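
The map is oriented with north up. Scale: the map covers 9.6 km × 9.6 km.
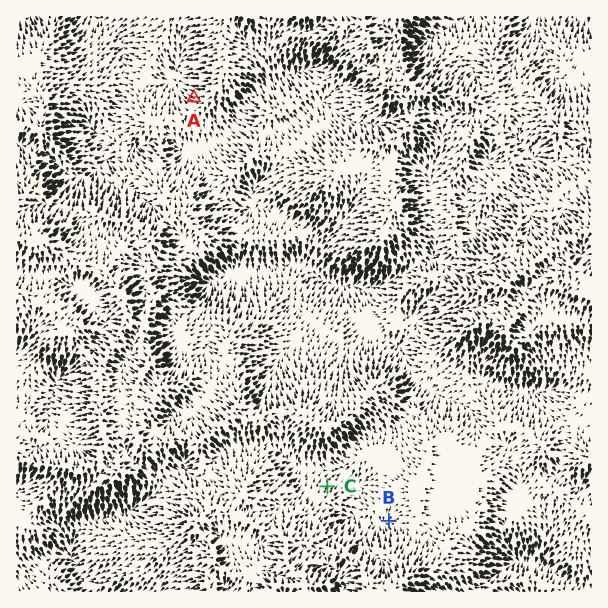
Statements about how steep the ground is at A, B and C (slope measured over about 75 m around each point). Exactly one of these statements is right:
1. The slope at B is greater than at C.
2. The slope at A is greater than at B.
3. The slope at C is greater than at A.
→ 2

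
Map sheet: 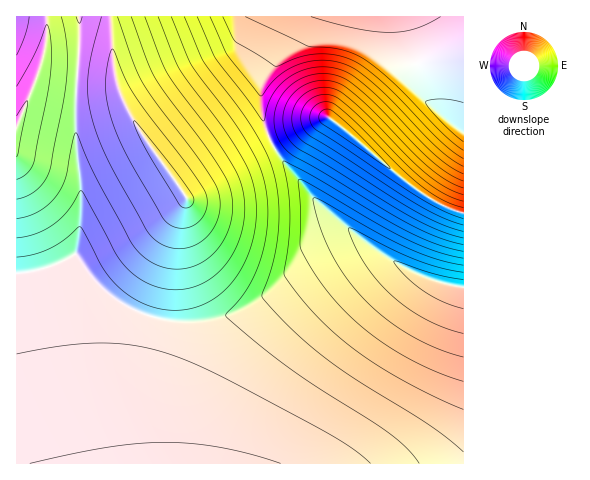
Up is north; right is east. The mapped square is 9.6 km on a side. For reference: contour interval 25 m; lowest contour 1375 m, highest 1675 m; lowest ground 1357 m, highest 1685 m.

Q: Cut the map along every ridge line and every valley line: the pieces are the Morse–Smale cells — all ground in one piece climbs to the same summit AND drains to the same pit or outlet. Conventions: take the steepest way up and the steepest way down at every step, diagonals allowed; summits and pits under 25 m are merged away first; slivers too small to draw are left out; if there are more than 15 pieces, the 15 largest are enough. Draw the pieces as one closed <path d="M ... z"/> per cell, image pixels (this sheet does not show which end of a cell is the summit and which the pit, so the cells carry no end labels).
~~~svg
<path d="M362 240l-46 22-61 42-26 12-26 6-38-2-21-5-18-9-18-12-18-18-14-21-36 15-23 4-1 189 447 1 1-176-43-12-29-15z"/><path d="M110 16l-31 1 1 18-4 57 0 46 5 51-1 39-4 27 14 21 18 18 30 18 27 8 38 2 13-3 39-15 56-38 51-27-51-43-33-41-6-12-42 22-45 31-44-63-19-34-8-28z"/><path d="M405 16l-106 0-13 30-18 25-7 16 0 23 3 16 8 17 39-20 17-5 89 72 27 16 19 7 1-81-17-12-20-19z"/><path d="M298 16l-188 1 4 54 8 28 19 34 44 63 28-20 59-33-10-26-1-30 7-16 18-25z"/><path d="M328 118l-17 5-38 20 13 22 32 38 57 46 23 15 23 12 42 12 1-74-27-11-20-13z"/><path d="M78 16l-32 1 0 24-3 18-9 28-18 39 1 148 18-2 19-6 21-11 2-4 4-38 0-24-5-51 0-46 4-57z"/><path d="M463 16l-57 1 21 84 35 31 2-1z"/><path d="M46 16l-30 1 1 109 17-39 9-28 3-18z"/>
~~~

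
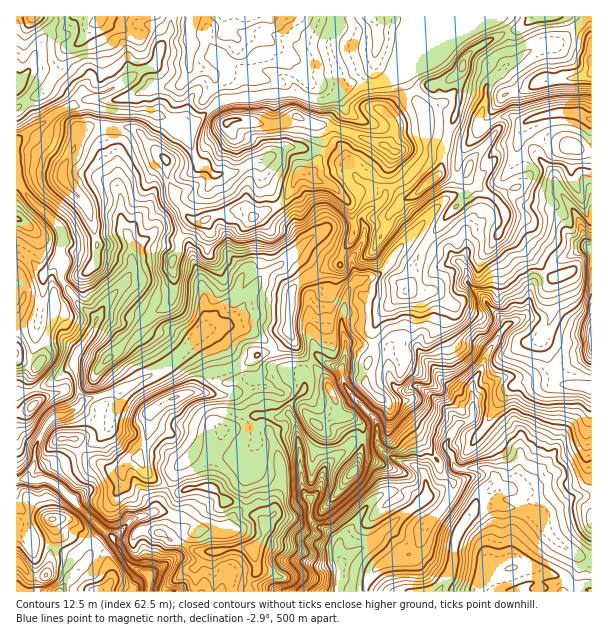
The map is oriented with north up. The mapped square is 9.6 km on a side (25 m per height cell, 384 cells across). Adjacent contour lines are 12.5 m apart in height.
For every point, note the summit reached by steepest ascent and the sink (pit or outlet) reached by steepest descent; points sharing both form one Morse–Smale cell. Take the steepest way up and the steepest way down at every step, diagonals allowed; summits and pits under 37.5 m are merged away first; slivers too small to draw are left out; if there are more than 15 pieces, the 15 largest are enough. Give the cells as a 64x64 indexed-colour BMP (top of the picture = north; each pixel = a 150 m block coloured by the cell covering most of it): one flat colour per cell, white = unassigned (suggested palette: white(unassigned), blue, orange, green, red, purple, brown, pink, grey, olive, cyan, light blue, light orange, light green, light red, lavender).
<image width="64" height="64" href="data:image/bmp;base64,Qk12CAAAAAAAAHYAAAAoAAAAQAAAAEAAAAABAAQAAAAAAAAIAAATCwAAEwsAABAAAAAAAAAA////ALR3HwAOf/8ALKAsACgn1gC9Z5QAS1aMAMJ34wB/f38AIr28AM++FwDox64AeLv/AIrfmACWmP8A1bDFAAAAAAAAAAAJmZmZmZl3d3d3dxERERERGIiIiIiIiIiIAAAAAAAAAAmZmZmZmXd3d3d3ERERERERiIiIiIiIiIgAAAAAAAAAAJmZmZmZl3d3d3cRERERERGIiIiIiIiIiAAAAA8AAAAACZmZmZmXd3d3dxERERERERiIiIiIiIiIAAAP/wAAAAAAmZmZmXd3d3d3ERERERERGIiIiIiIiBEA////8AAAAAAJmZmZl3d3d3cREREREREYiIiIiIgREf//////YAAAAACZmZmXd3d3fdERERERERiIiIiIgRER//////ZmAAAAAJmZmZl3d33d0REREREREYiIiIiBERH/////ZmZmAACZmZmZl3d3fd3dERERERERiIiIiBEREf////ZmZmZmmZmZmZd3d3d93d3RERERERERERERERER////ZmZmZmaZmZmXd3d3d33d3d0RERERERERERERERH///ZmZmZmZmd5mXd3d3d3zN3d3d3d3REREREREREREQ/2ZmZmZmZu53d3d3d3d3fM3d3d3d3RERERERERERERACZmZmZmZu7ud3d3d3EREczd3d3d3dEREREREREREREAIiZmZmZm7u7nd3d3ERERzM3d3d3REREREREREREREQAiIiZmZmbu7u5xERERERHMzN3d0RERERERERERERERACIiImZmZu7u7hERERERHMzMzd0REREREREREREREREAAiIiImZmbu7uEREREREczMzMzBEREREREREREREREQACIiIiZmZu7u7hERERERzMzMzMERERERERERERERERAAAiIiImZm7u7uERERERHMzMzMwREREREREREREREREAAAACIiZmZu7u7u7u4RHMzMzMwREREREREREREREREQAAAAIiJmZmbu7u7u7hERzMzMwRERERERERERERERERAAAAAiIiZmZmZu7u7uEREczMwREREREREREREREREREAAAACIiIiZmZmbu7uERERzMwRERERERERERERERFVVQAAAAIiIiIiZmZmbhERERHMzBEREREREREREREREVVVAAAAAiIiIiImZmZiIhERERzBEREREREREREREREVVVUAAAACIiIiIiJmZmIiIRERERERERERERERERERERVVVQAAAAIiIiIiIiZmIiIiIhERERERERERERERERERFVVVAAAAACIiIiIiImYiIiIiEREREREREREREREREREVVVUAAAAAAiIiIiIiIiIiIiIRERERERERERERERERERVVVQAAAAACIiIiIiIiIiIiIhERERERERERERERERERFVVVAAAAACIiIiIiIiIiIiIiEREREREREREREREREREVVVUAAAACIiIiIiIiIiIiIiIRERERERERERERERERERVVVQAAACIiIiIiIiIiIiIiIiERERERERERERERERERFVVVAAACIiIiIiIiIiIiIiIiIhERERERERERERERERERVVUAAAERIiIiIiIiIiIiIiIiIRERMxERERERERERERVVVQAAARESIiIiIiIiIiIiIiIiIhMzMRERERERERERVVVVAAABERIiIiIiIiIiIiIiIiIiETMzERERERERERVVVVUAAAERESIiIiIiIiIiIiIiIiIhMzMxERERERERVVVVVQAAARERERIiIiIiIiIiIiIiIiETMzMREREREVVVVVVVAAABERERESIiIiIiIiIiIiIiIhMzMzERERERVVVVVVUAABEREREREiIhEiIiIiIiIiIhEzMzMxERERFVVVVVVQABERERERERIiERERERIiIiIiETMzMzMREREVVVVVVRABERERERERERERERERERIiIiIRETMzMzERERVVVVVVEBEREREREREREREREREREiIiIRERMzMzMxEREVVVVVERERERERERERERERERERERIiERERERMzMzERERFVVVURERERERERERERERERERERERERERERETMzMRERERVVVREREREREREREREREREREREREREREREREzMxERERFVVVERERERERERERERERERERERERERERERETMzEREREVVVUREREREREREREREREREREREREREREREREzMxERERVVVREBERERERERERERERERERERERERERERETMzMREREREREQAREREREREREUERERERERERERERERERMzMzERERERERAAEREREREREURBERERERERERERERERMzMzuxEbEREREAAAEREUREREREQREREREREREREREREzMzM7u7u7u7uwAAAEREREREREREQRERERERERERERETMzMzu7u7u7u7AAAAqkREREREREREREREREREERERETMzMzO7u7u7u7sAAKqqqqpEREREREREREREREQRERERMzMzMzu7u7u7uwCqqqqqqqRERERERERERERERBERERMzMzMzM7u7u7u7AKqqqqqqqqRERERERERERERBEREREzMzMzMzO7u7u7sAqqqqqqqqqkREREREREREREERERETMzMzMzMzu7u7uwCqqqqqqqqqREREREREREREQRERERMzMzMzMzMzu7u7AAqqqqqqqqqkRERERERERERBERERETMzMzMzMzMzO7sAAKqqqqqqqqREREREREREREERERERMzMzMzMzMzMzuwAAqqqqqqqqpEREREREREREQRERERETMzMzMzMzMzM7"/>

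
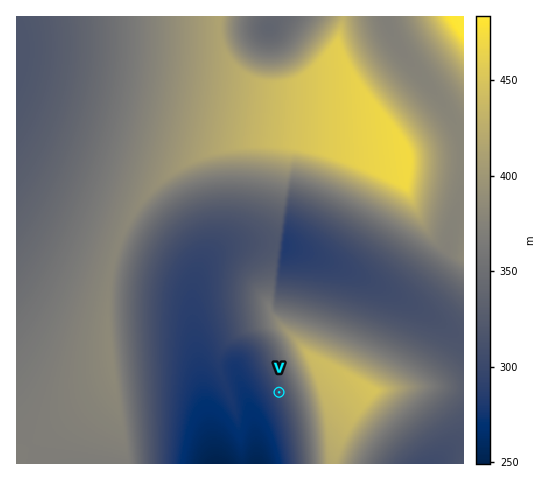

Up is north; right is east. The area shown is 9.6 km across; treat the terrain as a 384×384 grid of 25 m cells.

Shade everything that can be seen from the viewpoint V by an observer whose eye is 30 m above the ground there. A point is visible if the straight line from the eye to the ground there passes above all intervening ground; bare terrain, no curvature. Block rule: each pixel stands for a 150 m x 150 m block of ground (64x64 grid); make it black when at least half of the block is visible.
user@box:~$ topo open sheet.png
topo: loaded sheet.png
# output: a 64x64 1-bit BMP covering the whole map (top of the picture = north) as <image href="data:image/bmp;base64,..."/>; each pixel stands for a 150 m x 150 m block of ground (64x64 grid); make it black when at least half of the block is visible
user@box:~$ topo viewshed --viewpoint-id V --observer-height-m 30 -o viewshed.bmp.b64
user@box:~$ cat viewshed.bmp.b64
<image width="64" height="64" href="data:image/bmp;base64,Qk0+AgAAAAAAAD4AAAAoAAAAQAAAAEAAAAABAAEAAAAAAAACAAATCwAAEwsAAAIAAAAAAAAA////AAAAAAAAAP////gAAAAA////+AAAAAD////4AAAAAf////gAAAAB////+AAAAAH////wAAAAAf////AAAAAB////8AAAAAH////wAAAAA/////AAAAAD////4AAAAAP////gAAAAA////+AAAAAD////wAAAAAP////AAAAAA////8AAAAAH////gAAAAAf///8AAAAAB////gAAAAAH//x8AAAAAAf//AAAAAAAB//4AAAAAAAH//gAAAAAAAf/8AAAAAAAB//wAAAAAAAH/+AAAAAAAAf/4AAAAAAAA//gAAAAAAAD/8AAAAAAAAP/wAAAAAAAA//AAAAAAAAB/8AAAAAAAAH/wAAAAAAAAf/AAAAAAAAA/8AAAAAAAAB/wAAAAAAAAH/gAAAAAAAAP+AAAAAAAAAf4AAAAAAAAA/wAAAAAAAAB/AAAAAAAAAD+AAAAAAAAAD4AAAAAAAAAHwAAAAAAAAADgAAAAAAAAAAAAAAAAAAAAAAAAAAAAAAAAAAAAAAAAAAAAAAAAAAAAAAAAAAAAAAAAAAAAAAAAAAAAAAAAAAAAAAAAAAAAAAAAAAAAAAAAAAAAAAAAAAAAAAAAAAAAAAAAAAAAAAAAAAAAAAAAAAAAAAAAAAAAAAAAAAAAAAAAAAAAAAAAAAAAAAAAAAAAAAAAAAAAAAAAAAAAAAAA=="/>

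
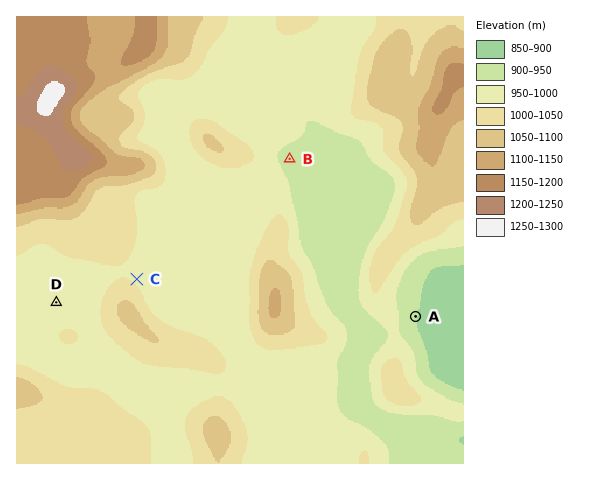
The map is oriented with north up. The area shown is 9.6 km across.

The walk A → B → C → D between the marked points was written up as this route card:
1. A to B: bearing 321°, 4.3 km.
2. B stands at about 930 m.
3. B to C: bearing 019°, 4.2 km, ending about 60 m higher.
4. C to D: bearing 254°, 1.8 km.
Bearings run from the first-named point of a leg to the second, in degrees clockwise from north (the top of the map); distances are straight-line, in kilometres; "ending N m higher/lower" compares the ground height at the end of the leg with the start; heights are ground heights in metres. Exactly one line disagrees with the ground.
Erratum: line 3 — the bearing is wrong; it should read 232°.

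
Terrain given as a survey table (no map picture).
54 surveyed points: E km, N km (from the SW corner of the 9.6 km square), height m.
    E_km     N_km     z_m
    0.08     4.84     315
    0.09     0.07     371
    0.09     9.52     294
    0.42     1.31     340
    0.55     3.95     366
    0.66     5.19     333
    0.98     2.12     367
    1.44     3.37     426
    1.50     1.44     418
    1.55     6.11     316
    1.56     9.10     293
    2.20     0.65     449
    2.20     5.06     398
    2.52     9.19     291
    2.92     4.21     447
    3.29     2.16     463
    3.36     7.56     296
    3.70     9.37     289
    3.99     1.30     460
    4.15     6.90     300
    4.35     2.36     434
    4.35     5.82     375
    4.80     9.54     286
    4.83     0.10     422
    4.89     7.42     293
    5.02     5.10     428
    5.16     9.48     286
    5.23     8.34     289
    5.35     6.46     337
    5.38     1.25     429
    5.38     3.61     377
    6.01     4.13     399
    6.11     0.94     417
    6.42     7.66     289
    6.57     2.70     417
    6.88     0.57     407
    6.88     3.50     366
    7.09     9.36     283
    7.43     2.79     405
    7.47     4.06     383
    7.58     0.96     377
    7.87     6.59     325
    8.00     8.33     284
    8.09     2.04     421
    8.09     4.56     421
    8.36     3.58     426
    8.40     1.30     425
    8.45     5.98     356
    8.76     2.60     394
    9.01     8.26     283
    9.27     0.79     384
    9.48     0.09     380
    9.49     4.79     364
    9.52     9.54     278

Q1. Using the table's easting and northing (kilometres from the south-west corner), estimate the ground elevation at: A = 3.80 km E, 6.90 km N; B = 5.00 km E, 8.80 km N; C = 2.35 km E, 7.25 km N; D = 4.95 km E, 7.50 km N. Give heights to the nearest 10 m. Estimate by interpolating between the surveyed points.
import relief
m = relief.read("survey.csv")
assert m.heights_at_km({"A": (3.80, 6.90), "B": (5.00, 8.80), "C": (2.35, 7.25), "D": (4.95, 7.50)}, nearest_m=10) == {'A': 300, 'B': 290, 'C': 300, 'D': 290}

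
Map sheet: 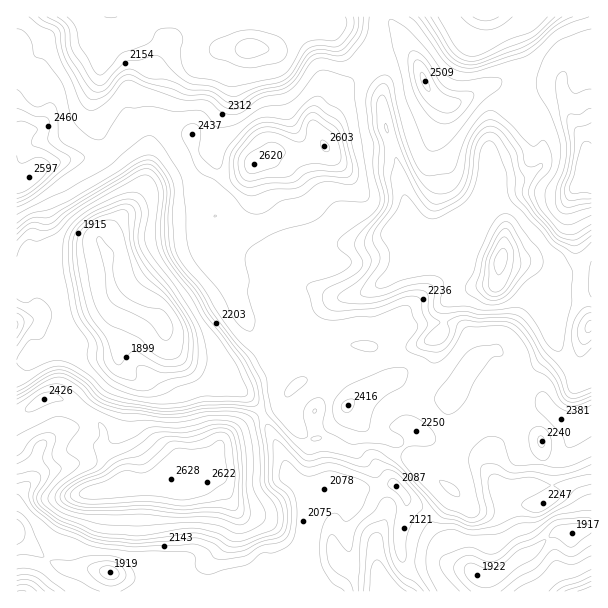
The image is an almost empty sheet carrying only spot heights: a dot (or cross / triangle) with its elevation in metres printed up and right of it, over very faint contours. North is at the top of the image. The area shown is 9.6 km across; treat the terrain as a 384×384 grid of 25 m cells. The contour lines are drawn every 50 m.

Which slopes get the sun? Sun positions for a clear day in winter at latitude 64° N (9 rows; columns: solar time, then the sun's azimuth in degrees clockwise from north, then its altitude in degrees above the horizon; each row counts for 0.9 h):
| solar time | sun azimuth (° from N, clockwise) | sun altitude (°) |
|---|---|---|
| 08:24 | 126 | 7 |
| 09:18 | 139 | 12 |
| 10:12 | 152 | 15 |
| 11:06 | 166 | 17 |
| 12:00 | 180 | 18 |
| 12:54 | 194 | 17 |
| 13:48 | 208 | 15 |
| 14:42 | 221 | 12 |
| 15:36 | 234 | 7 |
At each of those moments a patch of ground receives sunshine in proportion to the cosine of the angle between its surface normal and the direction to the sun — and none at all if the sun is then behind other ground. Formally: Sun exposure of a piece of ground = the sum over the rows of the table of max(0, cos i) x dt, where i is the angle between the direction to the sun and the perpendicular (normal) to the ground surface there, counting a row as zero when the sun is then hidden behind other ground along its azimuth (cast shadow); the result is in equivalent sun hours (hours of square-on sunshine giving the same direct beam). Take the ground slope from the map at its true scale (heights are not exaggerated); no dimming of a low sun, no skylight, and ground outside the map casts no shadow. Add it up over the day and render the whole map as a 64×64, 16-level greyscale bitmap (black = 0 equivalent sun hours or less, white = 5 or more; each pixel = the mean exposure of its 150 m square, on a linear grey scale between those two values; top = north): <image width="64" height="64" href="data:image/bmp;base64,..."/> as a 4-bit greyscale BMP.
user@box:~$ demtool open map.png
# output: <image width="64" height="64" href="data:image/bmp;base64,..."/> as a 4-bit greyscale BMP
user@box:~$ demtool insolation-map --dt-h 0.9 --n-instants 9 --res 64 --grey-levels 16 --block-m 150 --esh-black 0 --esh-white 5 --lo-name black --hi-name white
<image width="64" height="64" href="data:image/bmp;base64,Qk12CAAAAAAAAHYAAAAoAAAAQAAAAEAAAAABAAQAAAAAAAAIAAATCwAAEwsAABAAAAAAAAAAAAAAABEREQAiIiIAMzMzAERERABVVVUAZmZmAHd3dwCIiIgAmZmZAKqqqgC7u7sAzMzMAN3d3QDu7u4A////AAAREkMgACRVVVZmZmZmZmZmeJdlVBASNDIRERI0QgAAABEiIiABRWZVZoh3dmZmZmaJllZCESNDIiNDIREzEAAAEjRVZUiXZVVmiZmIdmZmZop1VTIhNERVaJhCESMhABEjZ4q97JdmZ2ZnrMuXdmZmd0RkMyNVVoq73JQiIhABATVWeK3d3czMupit7sqpdlZkJGRFNGZnirqaqnQxAAEkZmeb///////t3c3u/+2WVVIlVFY0Z3Z4mIibyVIAEUd3vf//7t3e7u/+27vO7IVVQjQyNkNomZrMy5mslTIiqIv//rmZmZq97tzM25iIdVUzMyEVU1ed7//bu7zczLq63///7u3c3e///u7IZlZlVUMzISVjNq7+ypeb3//u3Zvdzv//////////24VENFRVREMzRFM4zLllVWZ3ruyqh2Voqru8zdzLqrupdUISNFVVVEQhJZy4dlREQzIlmqmVIiERNGZ3d3ZneJh2QxEkVVVWZkJK3IZVRVRVQzNHq6dDEAAAFERFZmZmd3dmQjV3Znm7mL3IZVRFeKy7u8y7iHZCEAAAEBNVZmZlVmZlV6qZvdmc7IZVREaave3LzdynZ3UyEQAAAjRVVVVWZmZpzd7tqL2mRVRVZ5mIh1aavIZFVEQxAAARIyI0VVVWZoq83LqbymMiNGZ3d2ZTFXeJh2VENEMhEBIQAAJEVVVomXiImb24dBE1Znd2ZVRGZmd4qXVDRDIREAAAAAE0RXioVGmpmGQyNXdmZ4d2Z5h2ZneIdlZkIhEAAAAAABNGiIZEeZhmZmaal3d3h3iKuYd3iYd3iEEAAAAAAAAAASV3ZkJHmGZ5q7l2Z3d2ZniHQ0Y2qqlzAAAAAAAAAAAAA1ZnhlZndmeJh2ZmZ2d2ZmQQAQE2ZCEAAAAAAAAAAAADVWeZYxN3ZmZmZmZmZmZlVBAAAAAREQAAAAAAAAAAACNFVnhlMjVmZlVVZmZmZlVDEAAQAAAAAAAAAAAAAAACREVVZmUzNFZmVUVWZmZmUyIQAREAAAAAAAAAAAAAARNoZVVVQzNERFVUNFZmZmZSEREjIRAAAAAAAAAAAAASN5dlVVVXiHZlQzISRWZmZlQRI2YyERAREAAAAAAAAiW8p2VWZniHdmZCAAE0VWZlRCEkelQyIiIgAAAAAAA1a8uGUzRVZmZVVWdAACNVVVQzIiR7l3U0MhAAAAAAAme8t2ZnZlVEREREV5ciMzM0MiIzJGqHdmUxAAAAAAAWett2Znd2UyIjM0ZlZ3VCAAABEjMzRSNVVTEREQEAAWicuGZVVVVDEAESI0VDERAAAAATNEMhASNFQhERESImmKuWZlQ0RVQgAAAAE1QgAAAAACM0QyASI1VTISIzRYqZunZVZmVVVUMQAAAAJEEAAAAAI0REMlREVVQzM0V5uqy5ZmZmiGVXiYUQAAABRCEAAAAjREVVZVVVVEREZpzLzadmZmZnd4q7uoMAAAATRCAAABJEVVZmZlVVREVnq7zbhmZmVWZniZqqqVIAASNGdAAAATVVVmZmZlRERFm6rKdmZmZmZmZmZmZnhTNERFVnIAAkVWd3ZmZmZERFaamqhmVWZmZmZVVDIzNFVVVVVWhxAnh3mqiXh2Z1RFZoh4dmZmZmZmZVZVVVVDRVZmVVZ5ZHiIvu28qrmJdVZlZmdmZnd2ZmZmZmeIiHVFVWZmVWmpiInO7d3c7Ky5d2ZVZ2ZniHZ4iHd2Z4mruWVVd2ZmZ7qYrMur3O7czN3KZlVWZlZneJmYiHdmd4rMp2abl2ZmnJnNurqt3M3v7t25hlVWZUNXiHd4h2ZmeJuoZ63bhmZ5q7qK3d/rqs7/zNynVVZmRGiZiIiIdmZ3Z3d5u87IZmerl2jO/O64it/8uoZnZmZom8u7zLmIiZdUVnqpmrlmZnZVVou2nduHi+/bdomGaJiK3d7tu7zdpkRWeqmImWVmZTIzNnNHvcqHnO26u4aIdWirzLqs7+yFVWZ6qZiIZWZ4QiNFYiNHmph3re7ad3U0ZmZ3eJvMuFVmZYmIh3dVZ3h1VFREEBEjRVZovchndDRDNFVmZ4h1RWZWiHZ3d1Vnh2dlVEZCEREjRWZ4hmeFRDISRUMkZURFZUaHZmeIdnmoZmZlRGdkM0RVZmZmZ3VEMhERABVTNFRDR3Znd4mZmqlmZ3QzRWZEREVVZmVTI0MyEAAAFCEUVUNGZnmpiqzLp1ZnciIQNVQzNFVWZUISMhEQAAARERNFVEZniqupm7qGZndBIRAkVCEjVVVVQzIgABEAAAABE0VUVmeaqqqamGVmdiIjIiRUIAJFVTIQAAAAAQABEBIjRWVWaKlTWJiGVWZ2MzNERFQgATQxAAAAAAAAAAAREzRWh1VplBACZ2VVZmVDM0REQyABEQAAAAAAAAAAACMzRFaZdWhjEAElZVVWZVQ0VVQyIAAAAAAAAAAAAAAAI0REVomGdzMhAAI1VVVEVVVVVDIRERABIhAAAAAAAAASIhE1Z3ZjIyAAAAEjVUNFZmVUMhIiEAESMyERAAAAABEAACRVZlESEAAAAAAkVEVmZVVDIjIhERNEQzIiESEiEAAAE0VVMSIQAAAAAAJERVRURWQzM0REREREVVVURUMhAAATRWVDIhAAAAAAASREREISMzREVVRDRFVmZ3dlQzIQABRWZUMiEAAAAAAAESMxIQASMzI0REREVVVVZlVUMyIjVmZUISIiEAAAAAAAAB"/>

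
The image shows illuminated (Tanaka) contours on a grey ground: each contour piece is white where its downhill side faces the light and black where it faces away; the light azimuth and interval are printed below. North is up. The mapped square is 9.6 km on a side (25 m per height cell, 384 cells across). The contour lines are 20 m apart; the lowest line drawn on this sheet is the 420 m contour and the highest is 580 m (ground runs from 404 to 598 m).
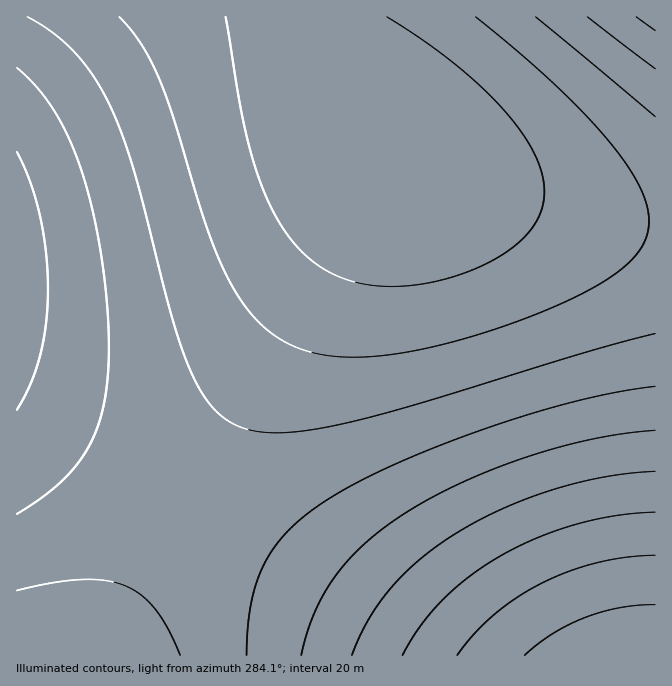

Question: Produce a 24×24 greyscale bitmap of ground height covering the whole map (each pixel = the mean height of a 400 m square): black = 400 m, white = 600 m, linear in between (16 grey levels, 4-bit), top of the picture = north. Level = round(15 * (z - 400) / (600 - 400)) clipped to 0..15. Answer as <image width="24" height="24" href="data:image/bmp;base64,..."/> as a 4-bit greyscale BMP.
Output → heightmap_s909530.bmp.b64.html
<image width="24" height="24" href="data:image/bmp;base64,Qk2WAQAAAAAAAHYAAAAoAAAAGAAAABgAAAABAAQAAAAAACABAAATCwAAEwsAABAAAAAAAAAAAAAAABEREQAiIiIAMzMzAERERABVVVUAZmZmAHd3dwCIiIgAmZmZAKqqqgC7u7sAzMzMAN3d3QDu7u4A////AMzLu6qYh2VUMyIREbu7uqqZh3ZUQzIiEbu7qqqZiHZlRDMyIqqqqqqZiHdmVUQzM6qqqqqZmId2ZVVERJmqqqqpmYiHdmZVVZmaqqqqqZmIh3ZmZomZqqqqqqmZiId3d4iZqqqruqqqmZiIiIiZqqu7u7u6qqmZmXiJqqu7vMy7u6qqqXiJqru8zMzMzLu7qniJqrvMzd3dzMzLu3iJqrzM3d3d3dzMy3iJq7zN3e7u7d3czHiZq7zd7u7u7u3dzHiZq8zd7u7+7u7dzHiaq83e7v//7u7dzIiau83e7v///u7dzImavM3e7///7u3cy4mqvM3u7//+7t3Mu5qrvN3u7v7u7dzLqqq7zN3u7u7u3cy6qau8zd3u7u7t3MupmA=="/>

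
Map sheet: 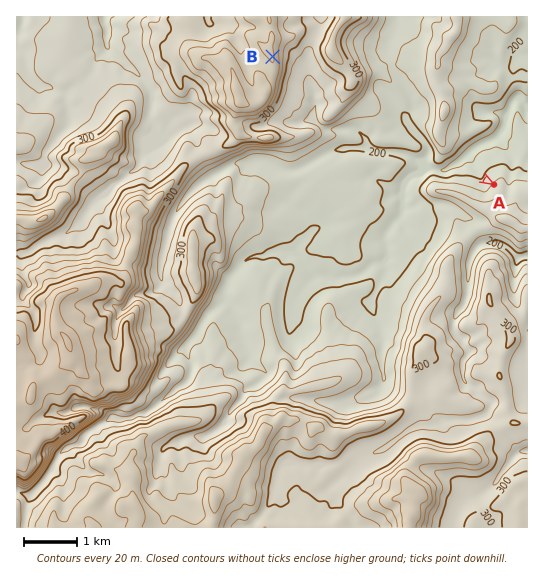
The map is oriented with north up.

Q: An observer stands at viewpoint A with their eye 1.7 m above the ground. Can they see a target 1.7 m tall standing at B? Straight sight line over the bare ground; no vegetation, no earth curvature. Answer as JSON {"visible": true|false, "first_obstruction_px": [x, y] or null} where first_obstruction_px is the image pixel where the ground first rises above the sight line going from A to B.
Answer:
{"visible": true, "first_obstruction_px": null}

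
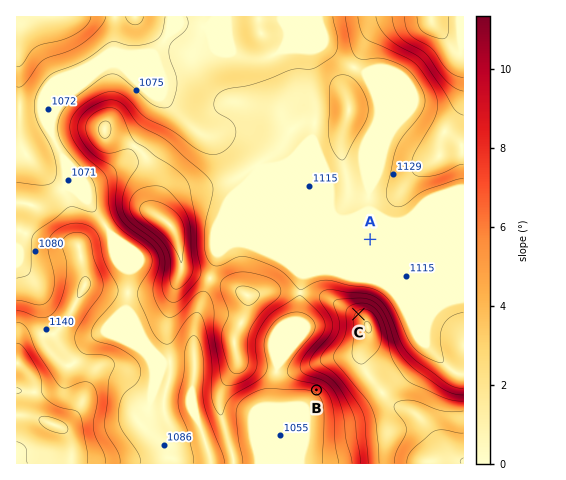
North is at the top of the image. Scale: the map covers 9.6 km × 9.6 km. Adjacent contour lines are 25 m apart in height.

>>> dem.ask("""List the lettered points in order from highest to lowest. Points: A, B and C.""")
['C', 'A', 'B']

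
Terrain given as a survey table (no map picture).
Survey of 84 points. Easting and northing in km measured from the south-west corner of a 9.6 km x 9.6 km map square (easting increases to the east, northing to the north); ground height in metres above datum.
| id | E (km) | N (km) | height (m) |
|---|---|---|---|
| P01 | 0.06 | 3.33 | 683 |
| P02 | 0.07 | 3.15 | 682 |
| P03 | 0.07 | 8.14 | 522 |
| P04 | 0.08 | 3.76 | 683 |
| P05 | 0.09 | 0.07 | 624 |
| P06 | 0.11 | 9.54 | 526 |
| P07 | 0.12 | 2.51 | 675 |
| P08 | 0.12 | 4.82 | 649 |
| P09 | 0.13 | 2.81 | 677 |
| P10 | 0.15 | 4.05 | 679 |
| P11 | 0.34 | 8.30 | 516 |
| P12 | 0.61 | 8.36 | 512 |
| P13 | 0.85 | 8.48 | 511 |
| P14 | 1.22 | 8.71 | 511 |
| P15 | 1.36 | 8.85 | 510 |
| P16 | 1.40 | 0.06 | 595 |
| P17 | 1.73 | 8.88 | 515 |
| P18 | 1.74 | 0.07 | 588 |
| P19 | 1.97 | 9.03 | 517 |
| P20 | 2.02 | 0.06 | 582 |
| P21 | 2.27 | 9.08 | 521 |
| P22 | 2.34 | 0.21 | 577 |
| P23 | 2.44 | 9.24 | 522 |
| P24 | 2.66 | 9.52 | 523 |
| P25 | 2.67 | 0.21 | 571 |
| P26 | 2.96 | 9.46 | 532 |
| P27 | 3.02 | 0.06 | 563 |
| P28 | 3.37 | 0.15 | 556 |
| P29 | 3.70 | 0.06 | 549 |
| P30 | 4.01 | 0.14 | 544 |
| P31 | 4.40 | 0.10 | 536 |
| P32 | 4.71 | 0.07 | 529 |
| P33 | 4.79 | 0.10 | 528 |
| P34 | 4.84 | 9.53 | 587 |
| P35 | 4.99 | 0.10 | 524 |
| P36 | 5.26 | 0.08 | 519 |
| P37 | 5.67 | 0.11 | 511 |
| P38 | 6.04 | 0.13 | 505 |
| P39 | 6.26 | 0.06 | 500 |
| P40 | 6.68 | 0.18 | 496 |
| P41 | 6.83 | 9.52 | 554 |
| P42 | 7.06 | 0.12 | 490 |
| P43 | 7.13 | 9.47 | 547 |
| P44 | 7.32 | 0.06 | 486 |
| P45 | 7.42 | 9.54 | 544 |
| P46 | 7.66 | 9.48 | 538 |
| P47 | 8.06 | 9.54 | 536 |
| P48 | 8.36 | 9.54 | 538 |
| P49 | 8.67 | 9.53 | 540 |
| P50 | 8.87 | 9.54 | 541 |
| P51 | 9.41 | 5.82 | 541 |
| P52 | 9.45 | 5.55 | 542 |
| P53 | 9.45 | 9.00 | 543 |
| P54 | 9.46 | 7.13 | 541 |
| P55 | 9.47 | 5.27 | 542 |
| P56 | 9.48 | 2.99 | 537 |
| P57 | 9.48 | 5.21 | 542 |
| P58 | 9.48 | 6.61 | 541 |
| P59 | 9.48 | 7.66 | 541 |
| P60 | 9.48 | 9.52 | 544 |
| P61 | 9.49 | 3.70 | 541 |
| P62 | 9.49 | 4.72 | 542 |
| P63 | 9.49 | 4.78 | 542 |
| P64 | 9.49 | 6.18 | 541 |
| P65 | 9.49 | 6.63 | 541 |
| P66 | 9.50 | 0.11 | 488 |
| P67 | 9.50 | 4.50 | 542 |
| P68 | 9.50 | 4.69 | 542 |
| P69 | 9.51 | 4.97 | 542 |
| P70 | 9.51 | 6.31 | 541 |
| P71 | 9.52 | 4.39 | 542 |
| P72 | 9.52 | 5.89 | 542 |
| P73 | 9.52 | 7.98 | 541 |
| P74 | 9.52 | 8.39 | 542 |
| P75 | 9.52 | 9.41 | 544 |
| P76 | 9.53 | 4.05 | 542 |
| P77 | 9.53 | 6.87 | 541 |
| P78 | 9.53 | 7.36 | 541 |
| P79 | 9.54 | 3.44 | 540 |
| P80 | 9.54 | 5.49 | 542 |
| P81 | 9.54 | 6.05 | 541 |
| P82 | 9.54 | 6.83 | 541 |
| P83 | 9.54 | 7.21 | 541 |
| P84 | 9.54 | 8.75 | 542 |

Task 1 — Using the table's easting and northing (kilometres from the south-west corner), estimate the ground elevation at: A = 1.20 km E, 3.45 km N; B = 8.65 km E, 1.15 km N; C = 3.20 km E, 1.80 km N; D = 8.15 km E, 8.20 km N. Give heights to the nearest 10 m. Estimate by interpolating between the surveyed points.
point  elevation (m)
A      630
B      510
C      570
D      530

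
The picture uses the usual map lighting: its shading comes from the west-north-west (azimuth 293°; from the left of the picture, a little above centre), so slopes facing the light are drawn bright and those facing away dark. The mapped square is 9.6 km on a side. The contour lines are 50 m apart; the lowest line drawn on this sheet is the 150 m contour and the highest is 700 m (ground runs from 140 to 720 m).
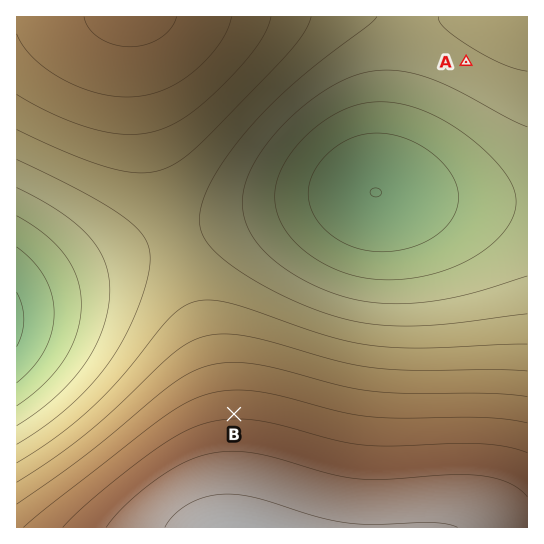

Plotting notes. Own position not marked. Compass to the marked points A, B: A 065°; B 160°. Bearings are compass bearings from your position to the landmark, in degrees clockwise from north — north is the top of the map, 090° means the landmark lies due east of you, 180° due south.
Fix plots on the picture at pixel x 158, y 206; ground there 370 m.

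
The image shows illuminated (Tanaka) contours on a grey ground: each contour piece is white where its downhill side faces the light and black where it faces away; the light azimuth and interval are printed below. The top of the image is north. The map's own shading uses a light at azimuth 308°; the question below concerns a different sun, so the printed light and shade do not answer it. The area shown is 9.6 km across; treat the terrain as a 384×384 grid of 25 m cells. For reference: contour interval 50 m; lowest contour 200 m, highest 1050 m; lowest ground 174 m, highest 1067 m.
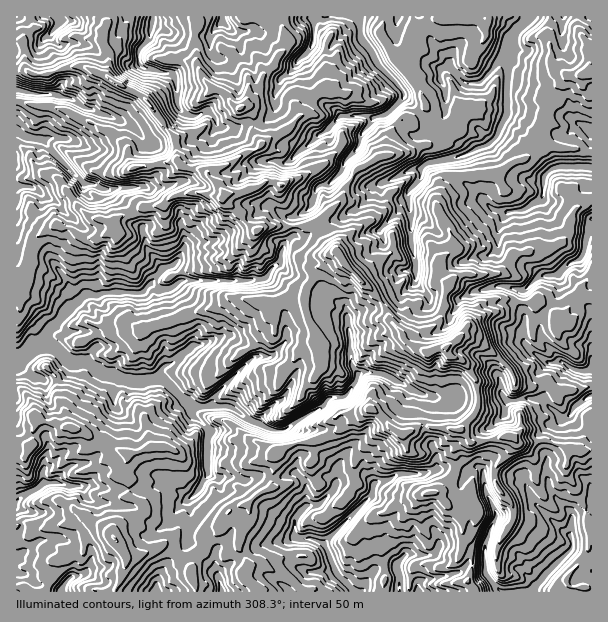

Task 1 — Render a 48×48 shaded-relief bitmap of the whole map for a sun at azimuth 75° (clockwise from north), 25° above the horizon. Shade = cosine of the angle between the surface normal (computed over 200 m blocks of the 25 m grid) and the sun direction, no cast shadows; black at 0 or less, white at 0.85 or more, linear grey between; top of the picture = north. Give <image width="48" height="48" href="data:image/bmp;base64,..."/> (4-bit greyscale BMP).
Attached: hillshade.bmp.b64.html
<image width="48" height="48" href="data:image/bmp;base64,Qk32BAAAAAAAAHYAAAAoAAAAMAAAADAAAAABAAQAAAAAAIAEAAATCwAAEwsAABAAAAAAAAAAAAAAABEREQAiIiIAMzMzAERERABVVVUAZmZmAHd3dwCIiIgAmZmZAKqqqgC7u7sAzMzMAN3d3QDu7u4A////AJiYIlWLtyFMwwa7iKzaQopzAkj+RoQ1eFRphCFZuDJ9kSm5q7ykRYlDNEr1O6hDeTRXZkE4uWWKdFi7qb1hV6gzQ1zUfJmURURWZiBaqZl4dYu6mcshZ4hjQivEaompQFZlQxKcuZl2Zoq8yoQSZ3ZUYxnFKqm7QFZVVEarqph1Vnm7pjaDJmVWYibZGMvKMFQzR4eJmql1Rnm6tzWIQmVGQlfcJ9uZUgE2moZnmruFVVmZqXM5pRIkVpnpDeiHWHZIlTRYmZqmRlVouVd1qTIkeqrDj6eEi3mjJENYqYe7U0RHqFl1mVRFRoqGzHdkqrtzREVpl2fcMTRXlVqFZTM0dWlkmWhVh6uDNWVoh3r9MTM3qGiFRBAppEZkRppUeGmEVXiYd6zsMDaIdniGQgB8ciWHWdyYmUZke8uoeb3KMIzIQRNFUQSqdWvYWu+5dwWYq8yUa820OsYAeAAlM3upmGe+lt7JUxenq8x0fNyGhxARF7YBBsupiHSfyMyJlYp2rMuIibgUYwAVQ4mSA7y3VWOvprlovblHu7mYiGEDhgAVY1iKQ8khRkG/Vturu0NsuYZEZ2IkV2AlZTfOhDABJCbsXP3MumWadTMzaZUzM4gxI0jsIBEARG3Z7+ykW4iEJ3IkeYiDEkM0QlnaESAlZ7y//qZEvKp1RENEeXh0MxEnc1raAAKbpkr/+3VHvMuWNFVWd3h0MhI4ZHrHACnKmUb/y4VXvMq6dWVph3ZUMzRYZYqmEWy6eIe83IaIqqvLmHeJdmUyJGeIZomDFM2pV8uazIioeLvLh2Zmh2UkVnZUNXdBK+3GBby7qoinV5rKZkM2qFQyJFVkIkQSvuzEBqq7q8yVRnq1NUNIuXMAAzSYEDIa7MvUCcy6iqiahFiERDNapmYgEBWrUjBu7JzSF63bdomaziVkRESMlHlBEAW7dUR73JzCR63ch4iK3yNHlDW9cnpAAASsqHiZrazEJc3Ml3iH3yR4QniIVJggAGvMulW7id6iCe3MqHdlvEdySpZFZXcgBbuXnZR7yr2QO9ynWagzeGUBzYQ0UxIyOJmYzblZ24uzOcqFaco0miE61AAUUzQhe6iKvcyFm6qnN6mIm8pmmQKcQDITiER3i8y7lnvHOJq5dnZ3iKuod0ilJlIopRbKdnqquWfMUnrLqahlRomGZ5lkUhFKkwfKh2SLu6Zss3vKiJqnNGiZq0RCEDeYQEurpkWInLlb10mph4qac1eauxMyOKhDAu6GQTioaKzaqVNpmHicpDaahUZ5qCEgDPolEGvaV7x2aMpEmWittCV4ZHZUEBEEvucBSYjaaJd4vd1BuoqLpDVmQwBEEAK+y7MDq2bLh3ebzuYHyqpolSNEVVd2Q33/tjAJyGaM2Eat7nBKylObhSJGU7p1V5vuYFV7pnZp3EOt6gKJqTSrpSFYUtyWRUjeo1ZqiIZ2naSe0wZ4l1SMxiF4Iry0NDnO2DJaqFVVnsaugVhodmZ8xyOXNnnJMCjN6AFK1gVXz8ibYmhmVWZ7ynR3ag=="/>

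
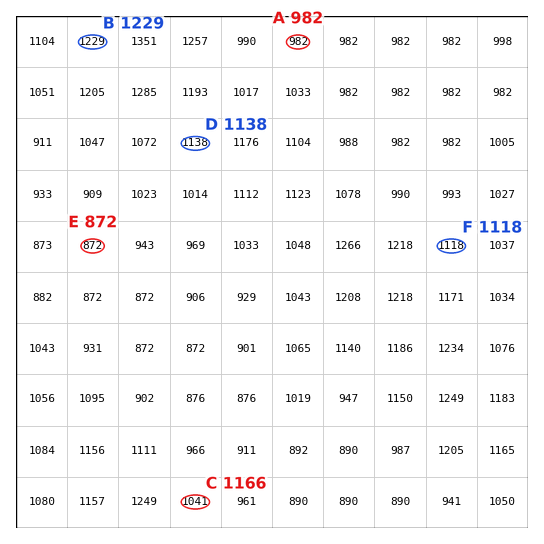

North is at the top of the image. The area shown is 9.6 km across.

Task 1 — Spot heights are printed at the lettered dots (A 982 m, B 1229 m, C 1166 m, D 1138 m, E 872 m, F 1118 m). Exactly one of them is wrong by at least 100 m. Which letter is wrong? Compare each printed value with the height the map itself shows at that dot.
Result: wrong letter C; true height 1041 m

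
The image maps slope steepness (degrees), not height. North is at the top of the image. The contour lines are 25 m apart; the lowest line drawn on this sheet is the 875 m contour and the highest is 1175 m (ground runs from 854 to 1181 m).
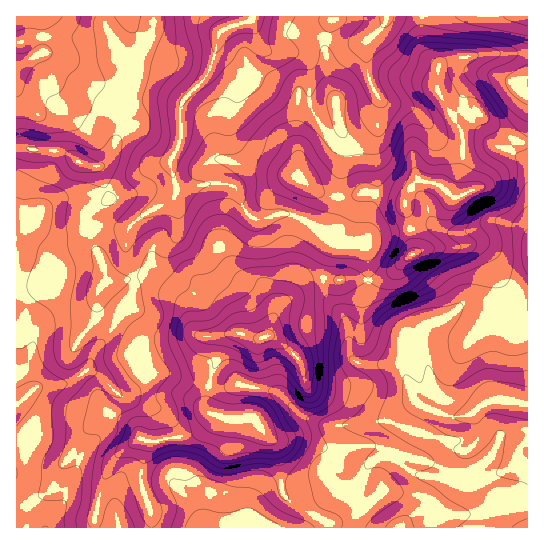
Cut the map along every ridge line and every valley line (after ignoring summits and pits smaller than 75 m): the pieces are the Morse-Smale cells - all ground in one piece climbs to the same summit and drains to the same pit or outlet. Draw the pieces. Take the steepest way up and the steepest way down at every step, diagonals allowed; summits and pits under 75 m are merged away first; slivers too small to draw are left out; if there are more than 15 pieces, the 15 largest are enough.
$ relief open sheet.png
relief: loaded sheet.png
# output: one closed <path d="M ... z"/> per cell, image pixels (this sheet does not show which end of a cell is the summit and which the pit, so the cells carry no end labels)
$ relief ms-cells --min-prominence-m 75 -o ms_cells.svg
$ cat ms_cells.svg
<path d="M386 16l-232 0-2 14-7 15-10 7-16 5 12 20 0 8-11 20-1 25-6 21-5 10-11 6 12 32-21 12 0 12 15 42 2 12-1 5 23-2 15-4 13 4 28 21 9 26 9 9 41-3 15 6 8-2 6-7 8-24 16-16 4-8 18-17 14-23-12-12 6-1 11-14 3-34 5-24-1-8 7-1 7-4 16-15 3-6 4-22-12-24-1-34 2-5 15-13z"/><path d="M333 241l-8 8-8 16-18 17-4 8-16 16-8 24-6 7-8 2-15-6-13 0-9 6-3 22-6 14-4 19 0 15 5 5-7 11-6 6-13 5-38 6-8 36 11 33 1 16 375 1 1-123-18-4-19 0-8 3-14 11-10 1-5-3-17-20-6-12-8-39-5-3-12-3-24-16-13-14-1-47-3-10-4-5-23 0z"/><path d="M18 147l-2 0 0 380 135 1 0-17-11-33 8-36 38-6 13-5 6-6 7-11-5-5 2-28 8-20 3-22 4-4-26 0-6-8-9-26-8-8-22-14-11-3-37 7-2-18-15-42 0-12 21-12-10-30-20-6-17-11-24-1z"/><path d="M479 113l-12 7-6 9 2 32-8 26 0 10-17-13-16-4-4 0-7 7-8 16-6-4-34-7-8 6-12 25-12 18 7 3 23 0 4 5 3 10 1 47 13 14 24 16 12 3 5 3 8 39 22 32 6 3 10-1 14-11 8-3 37 2 0-260-18-6-21-14z"/><path d="M527 16l-140 1-3 8-15 13-2 5 1 34 12 24-3 18-4 10-10 10-13 9-7 1 1 8-5 24-3 34-11 14-6 1 7 7 6 2 11-16 9-21 11-10 34 7 6 4 8-16 7-7 4 0 16 4 17 13 0-10 8-26-2-32 4-7 12-9 2 0 10 10 21 14 12 6 6-1z"/><path d="M153 16l-136 0-1 130 22 5 24 1 17 11 14 4 12-3 10-17 4-17 1-25 11-20 0-8-12-20 16-5 10-7 7-15z"/>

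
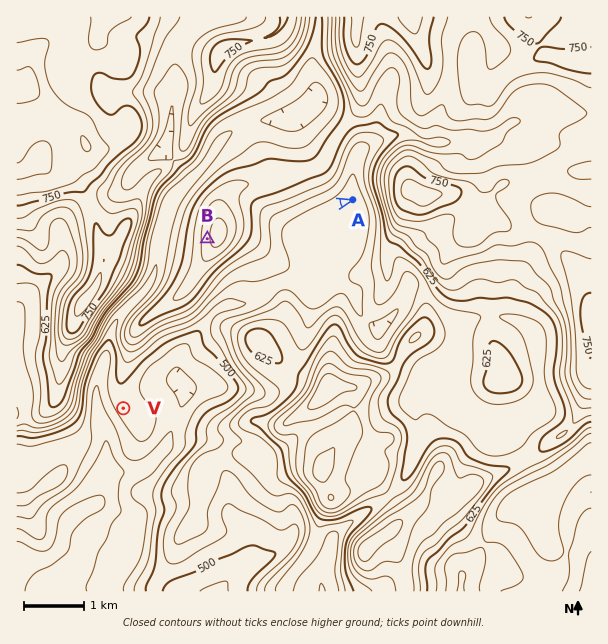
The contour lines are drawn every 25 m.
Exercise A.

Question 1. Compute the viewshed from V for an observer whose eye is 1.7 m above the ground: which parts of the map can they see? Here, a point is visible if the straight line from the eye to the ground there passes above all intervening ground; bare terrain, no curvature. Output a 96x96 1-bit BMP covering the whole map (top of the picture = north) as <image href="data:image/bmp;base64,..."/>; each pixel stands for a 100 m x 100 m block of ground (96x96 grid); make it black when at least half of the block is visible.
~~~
<image width="96" height="96" href="data:image/bmp;base64,Qk2+BAAAAAAAAD4AAAAoAAAAYAAAAGAAAAABAAEAAAAAAIAEAAATCwAAEwsAAAIAAAAAAAAA////AAAAAAA///wAAAAAAAAAAAB///4AAAAAAAAAAAA///8AAAAAAAAAAAAf//8AAAAAAAAAAAAP//8AAAAAAAAAAAAH//+AAAAAQAAAAAAD//+AAAAAwAAAAAAH//+AAAAAwAAAAAAH///AAAAAYAAAAAAP///gAAAAYAAAAAAf//fwAAAAAAAAAAAP/+P4AAAAAAAAAAAB/8P8AAAAAAAAAAAAf8P8AAAgAAAAAAAAP4GcAABwAAAAAADAP8OMAABwAAAAAADAP//8AADwAAAAAADgf//8AAHgAAAAAADz///8AAPAAAAAAAD//4H+AAfAAAAAAAD//wB+AAfAAAAAAAD//wA/AA/gAAAAAAA//wAfGA/AAAAAAAAP/mAP/B/AAAAAAAAB/nAH/D/AAAAAAAAAfDAH/HAAAAAAAAAA/DAH/HAAAAAAAAAD/DAH/nAAAAAAAAAD+DAD/jgAAAAAAAAD+HAB/z4AAAAAAAAB+GAA/x+AAAAAAAAB+EAAH//AAAAAAAAB+EAAD//gAAAAAAAB+MAAB//gAAAAAAAA+EAAB//wAAAAAAAA+GAAB/vwAAAAAAAA+GAAD+DwAAAAAAAA+HAAH8BwAAAAAAAA+HgAP4AwAAAAAAAA/HwAPwAQAAAAAAAA/H4AfwAAAAAAAAAA/n8A/gAAAAAAAAAAfj/A/gAAAAAAAAAAfg/w/AAAAAAAAAAAPwf88AAAAAAAAAAAHwP+wAAAAAAAAAAAH4H+AAAAAAAAAAAAD4B8AAAAAAAAAAAAD4A8AAAAAAAAAAAAB8AAeAAAAAAAAAAAA8AAPAAAAAAAAAAAAeAAHwAAAAAAAAAAAOAAD4AAAAAAAAAAAGAAD8AAAAAAAAAAAGAAB8AAAAAAAAAAACAAB8AAAAAAAAAAAAAAA4AAAAAAAAAAAAAAAAAAAAAAAAAAAAAAAAAAAAAAAAAAABAAAAAAAAAAAAAAAAAAAAAAAAAAAAAAAAAAAAAAAAAAAAAAAAAAAAAAAAAAAAAAAAAAAAAAAcAAAAAAAAAAAAAAA/AAAAAAAAAAAAAAB/AAAAAAAAAAAAAAB8AAAAAAAAAAAAAAD4AAAAAAAAAAAAAAH4AAAAAAAAAAAAAAHwAAAAAAAAAAAAAAHwAAAAAAAAAAAAAADgAAAAAAAAAAAAAADAAAAAAAAAAAAAAABAAAAAAAAAAAAAAAAAAAAAAAAAAAAAAAAAAAAAAAAAAAAAAAAAAAAAAAAAAAAAAAAcAAAAAAAAAAAAAAAfAAAAAAAAAAAAAAAfAAAAAAAAAAAAAAAfgAAAAAAAAAAAAAAfgAAAAAAAAAAAAAAPgAAAAAAAAAAAAAAHhAAAAAAAAAAAAAAHhgAAAAAAAAAAAAADggAAAAAAAAAAAAADgAAAAAAAAAAAAAADgAAAAAAAAAAAAAADAAAAAAAAAAAAAAADAAAAAAAAAAAAAAADAAAAAAAAAAAAAAACAAAAAAAAAAAAAAACAAAAAAAAAAAAAAAAAAAAAAAAAAAAAAAAAAAAAAAAAAAAAAAAAAAAA="/>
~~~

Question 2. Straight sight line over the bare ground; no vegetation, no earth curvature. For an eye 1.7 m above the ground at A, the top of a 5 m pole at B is out of sight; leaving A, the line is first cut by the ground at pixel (239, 230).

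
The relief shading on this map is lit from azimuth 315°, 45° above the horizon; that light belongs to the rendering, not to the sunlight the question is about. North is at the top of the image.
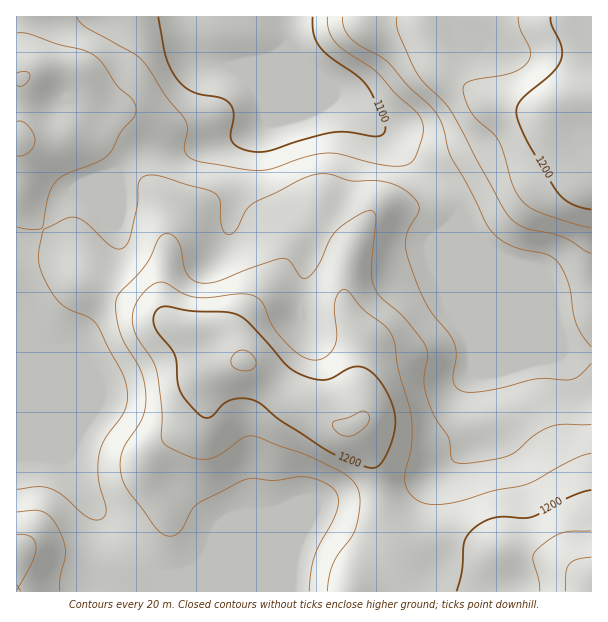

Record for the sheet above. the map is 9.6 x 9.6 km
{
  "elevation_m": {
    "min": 1085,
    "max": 1250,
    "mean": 1155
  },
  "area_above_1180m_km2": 22.7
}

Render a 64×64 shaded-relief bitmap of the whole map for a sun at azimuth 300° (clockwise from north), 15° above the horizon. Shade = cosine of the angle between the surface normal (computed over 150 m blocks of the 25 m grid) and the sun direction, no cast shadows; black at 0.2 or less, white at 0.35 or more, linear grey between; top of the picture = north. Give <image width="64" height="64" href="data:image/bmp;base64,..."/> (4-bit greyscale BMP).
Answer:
<image width="64" height="64" href="data:image/bmp;base64,Qk12CAAAAAAAAHYAAAAoAAAAQAAAAEAAAAABAAQAAAAAAAAIAAATCwAAEwsAABAAAAAAAAAAAAAAABEREQAiIiIAMzMzAERERABVVVUAZmZmAHd3dwCIiIgAmZmZAKqqqgC7u7sAzMzMAN3d3QDu7u4A////AEQzNFZmZmZmZmZmZmZmZmiry5dlZmZmd3dmZmeJmqmIQyM0VmZmZmZmZmZmZmZmZ5vLl2ZmZmZ3d3ZmZ3iZmYhDIjRVZmZmZmZmZmZmZmZnm8unZmZmZmd3d2ZmeJmZiEMiJFVmZmZmZVVmZmZmZmebzKh2ZmZmZnd3dmZ4mZmIVDIjVWZ3dmZlVVZmZmZmZ4q7qXd3ZmZmd4iHZniZmYhlMzNFZ3d3dmVVVmZmZmZmibu5h3dmZmZ3iZh3eJmYiHZTNFVneHd3ZURVZmZmZmZ4q7qYd2Znd3iJmIeImZiIiGREVWeIiHdlREVmZmZmZmeau5h3Znd3iJmZiImZmIeZdURWZ4iIdmVERVZmZmZmZ4q7qHZmZ4iJmZmIiZmYiJmGVVZniId2VVRERVZmZmZmeaupdlVniImZmYiJmZmImYdlZniIh2ZVVUREVVVVVmZ4qql1RFeImZmZiImZmYiIh2ZneJmHZVVVRERFVVVVVmeJmGQzVniJmZmIiZmZmHd3ZmeJqYdVVVVEM0RVVERVZnh2QyI1Z4iJmYiZmZmYd3Zmd4mql2VFVUQzNFVURFVVZmUyESRWd4iIiZmZmZhmZmZ3mruoZVVVQzI0VVREVVVVRDIRI0Vmd4iImZmZmGZmZmeau6l2VWVDIiNFVVVWZVQzIREjRFZnd4iJmYmIZmZmZ4q8upd2ZlQyI0VVVWZmVDMhASNEVWZnd4iIiIhmZmZmibzMqYd2VDI0VWZmZ3ZVQyEAE0VVZmZ3eIiIiGZmZmZ4q8zKmHdlMzRWZmZ3d2ZTIQATRWZmZmd3iIiIZmZmZmeKvMuoh2VDNGZ3d3d3d2QhABJFZ3d3d3d3d3hmZmZmZom8zKmHZUREZnd3dmd3ZTEREjVniId3d3d3d2ZmZmZmeKvMuYZlRERWd3d3d4h1MhEiNGd4iIh3d2Z3ZmZmZmZ4q8y6hmVEREVnd3eIiHUyIiI0VneIiId3ZndmZmZmZnibzLqHZlVERFZneJmYdUMiIiNFZnd4h3d3d2ZmZmZmeJq7uph3ZlRERVZ5qqh1QzIhIjRmZmd3d3d3ZmZmZmeImqqZiIiHdUM0VnmqqHVDMyIiNFZmZmZmd3dmZmZmZ4mZmYiHeIh2VDNFeaqodUMzMiI0VmZmZmZnd2ZmZmZ4mqmYd3d3iHZUM0V5qph1RDMzM0VWZmZmZmZ3ZmZmZniruph3ZmZ3dkMzRnmpmGZUM0RERWZmZmZmZ3dmZmZmeKvLmHd3d3dlQzNGeZmHZlRERFVWZmZmZmZnd2ZmZlZoq8uph3iIh2VDM0Z5mYZlVUREVWZmZmZmZnd3ZmZmZWebzLmHiZmYdlMzRnmpdlVVVEVVZmZmZmZmd3dmZ3dmZ4rNyod4qqqXZUNGeal1REVVVVZmZmZmZmZ3d2Z3d3Zmir3Kdmeau6h2VFZ5qXQzRFVVVmZmZmZmZnd3ZneId2Z5vMp1VomrqYdlVnmpdCI0VVVWZmZmZmZmd3dmd4iHZmisynREaJqpmHZWeal0IjRFVWZmZmZmZmZ3dmZ3iIdmZ5u6dDNGiZmYdmV4qXUiI0VVZmZmZmZmZnd2Znd4h2Znmrp1M0VomZiHZWiZhTIjRVVmZmZmZVVWd3ZmZ3d3ZWeaqnVDRFeImIdmZ4mGQiJEVWZmZmZlVEVmZmZmd3ZlZ4qphkREVniIiHZniZdTIjRVZmZmd2VURFVVVWZ3ZlVniamGVURWeIiId2Z4mGQiNEVWZmd3dlRERERVVmdmZmaJmYZlRFZ3iIiHdmeIdTIzRVVmZ4iHZURERERFZmZmZniYd2VVVWeIiIh3Z4mHUzRVVWZ4mZh2VVVURDRWZmZmeIh2ZmVVZ3iIiIdmeJhlRFZmZniZmHZmZlVDM0VmZmZ4h3ZmZmZniImZh3Z4mXZVZnd3iZmYh3d3ZkQzRFZmZnh3d3d3d3eJmZmYdniZh3d3d3iJmZiHd3d2RDM0RFVmd3d2d4iIiImqqqmHd4iIiId3iJmZmIiId3ZEMzM0RFVmdmZneIiImqu7qYh3iIiZmIiImZmIiId3ZkQ0RERERFVmVVVmd3iJq7u6mHd3iJmZmJmZiIiIh3ZmRERURERERVVUREVVZniaq6qYh3d4mqqZmZiIiYh3ZmZVRVVUVVREREQzRERFZ4maqpiHd3iZqqqpiHiJmHZmZmVVZlVVVUREREREMzRWd4mZmId3d4mqqqmHd4mYdmVmZVVmZVVlVERERFRDM0VmZ3iIh3d3eJmqqYd3iZh2ZVVVRWZmVWZURERVZlQzRWZmZniIiHd3iJmZh3eJmYdmZlREVmZVVlVERFZ3ZURWZmZmZ3iIiHd4iJmIeImqmHZmVDNFZlVVVUM0Vnd2VVZmZmZmd4iIiIiHiIiImqqph3dUM0VVVFVVQzRWd3ZmZmZmZmZ3iImIiHd3eIiJq7qYd2VERVVERVVDM0VndmZmZmZmZmd3iJmYd2d3eImruph3d2VWZlRFZUMzRWZmZmZmZmZmZmd4mZh2Znd3eJqqmHeHdmd2VVVlQzNFVVVVVmZmd3dmZmeJmHZmZnd3iamYd4d3d3dmVmVDM0VVVVVVVmeIiHdlZoiIdmZmZnd4mYd2d3Z3d2ZmZUM0VWZVVVVVaJqph2VWeIdmZmZmd4iId2Z2ZmZmZmZlQ0RWZmZVVVV4q7uodmeIh2ZmZmZ4iIh2ZmZVVVVmZmVERVZmZmVVVXm8zKl2Z4iHZmZmZniZh3Zm"/>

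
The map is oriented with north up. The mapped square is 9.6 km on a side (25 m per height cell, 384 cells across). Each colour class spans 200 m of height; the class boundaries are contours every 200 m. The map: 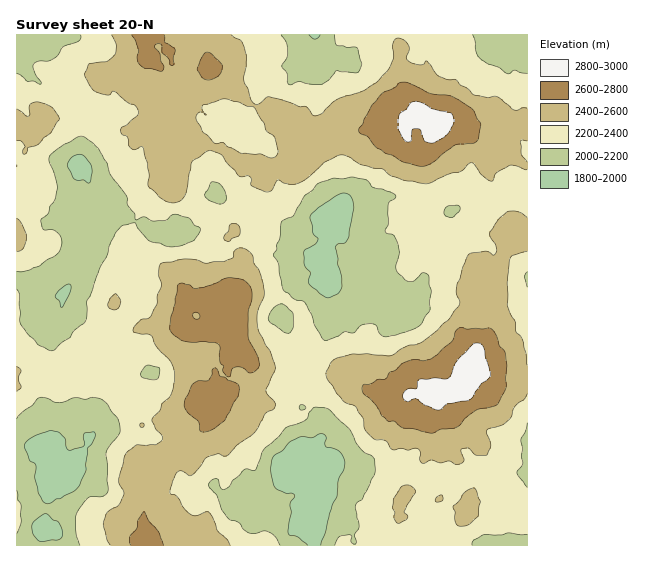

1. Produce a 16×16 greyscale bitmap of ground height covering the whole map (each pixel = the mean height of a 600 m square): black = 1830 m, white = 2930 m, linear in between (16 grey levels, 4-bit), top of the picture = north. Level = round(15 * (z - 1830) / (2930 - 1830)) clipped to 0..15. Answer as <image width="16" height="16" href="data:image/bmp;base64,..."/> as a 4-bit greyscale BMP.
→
<image width="16" height="16" href="data:image/bmp;base64,Qk32AAAAAAAAAHYAAAAoAAAAEAAAABAAAAABAAQAAAAAAIAAAAATCwAAEwsAABAAAAAAAAAAAAAAABEREQAiIiIAMzMzAERERABVVVUAZmZmAHd3dwCIiIgAmZmZAKqqqgC7u7sAzMzMAN3d3QDu7u4A////ADN6qXUyV3ZlM1mXUyJHd4YxSJhlETZ4djM2ipdDWaqGVVeLuWaL3cl3dmq6d5rN6lVnm8llZnrJQ2ebyVRER5dTV4moQjRXl3VGVndCNGZ4ZDVmZ1IlVWh0NpdohleHd4VYmXeIm9uZh3ipeJic7ahniaqnZWmodkV5updUV3dU"/>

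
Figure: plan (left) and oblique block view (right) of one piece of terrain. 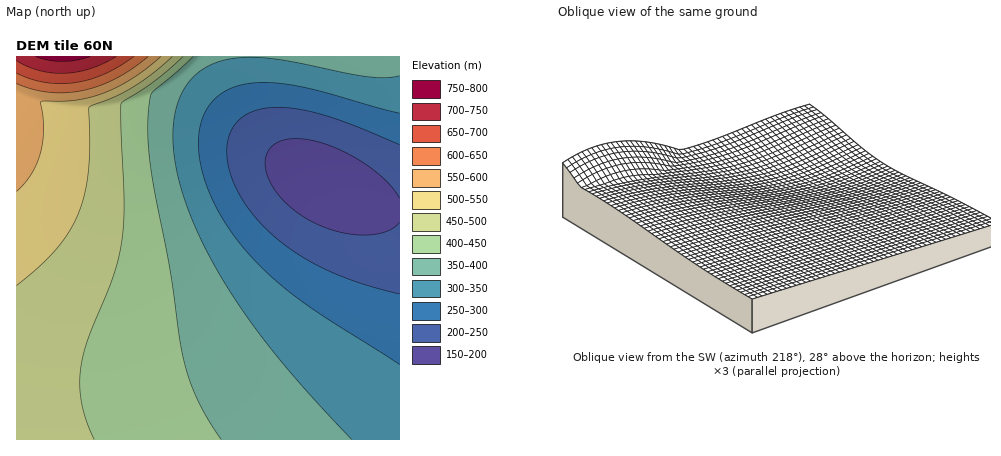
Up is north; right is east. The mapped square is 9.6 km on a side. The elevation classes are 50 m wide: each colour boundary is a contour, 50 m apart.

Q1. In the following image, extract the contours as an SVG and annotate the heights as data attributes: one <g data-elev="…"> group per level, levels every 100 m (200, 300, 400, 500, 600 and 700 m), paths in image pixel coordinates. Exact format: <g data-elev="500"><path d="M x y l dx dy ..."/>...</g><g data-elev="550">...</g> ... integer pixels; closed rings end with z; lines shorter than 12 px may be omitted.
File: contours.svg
<g data-elev="200"><path d="M400 222l-6 6-8 4-22 3-26-3-24-10-22-14-16-17-10-19-1-8 1-8 7-10 13-6 16-1 22 4 24 11 22 14 18 14 12 16"/></g><g data-elev="300"><path d="M400 365l-98-63-28-22-22-23-22-28-18-29-10-30-4-26 4-24 9-18 8-6 9-6 20-7 24 0 28 3 100 27"/></g><g data-elev="400"><path d="M221 440l-23-38-8-20-6-20-5-24-10-72-16-86-5-34 0-30 3-22 42-38"/></g><g data-elev="500"><path d="M16 286l24-20 16-17 13-17 9-19 7-19 3-24 2-26-1-36 27-12 18-9 20-14 18-17"/></g><g data-elev="600"><path d="M16 84l16 5 16 3 18 1 16-2 18-5 16-7 16-10 16-13"/></g><g data-elev="700"><path d="M16 61l24 10 24 2 26-4 26-13"/></g>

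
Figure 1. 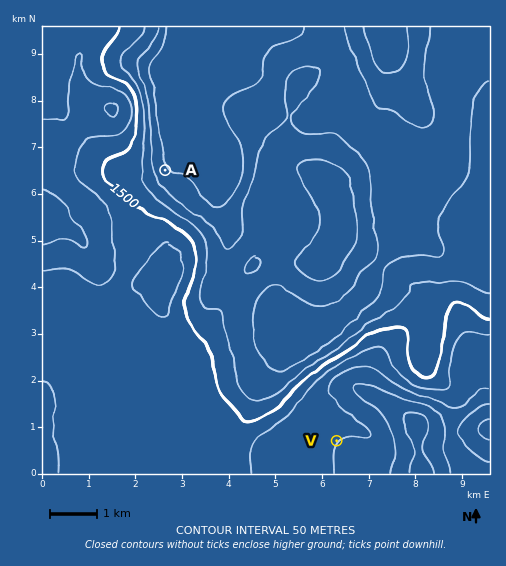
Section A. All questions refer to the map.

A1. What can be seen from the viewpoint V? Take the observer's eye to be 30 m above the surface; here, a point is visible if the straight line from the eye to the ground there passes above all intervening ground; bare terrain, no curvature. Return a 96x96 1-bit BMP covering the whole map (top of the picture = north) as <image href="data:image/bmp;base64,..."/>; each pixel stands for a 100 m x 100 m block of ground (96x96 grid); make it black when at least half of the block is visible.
<image width="96" height="96" href="data:image/bmp;base64,Qk2+BAAAAAAAAD4AAAAoAAAAYAAAAGAAAAABAAEAAAAAAIAEAAATCwAAEwsAAAIAAAAAAAAA////AAAAAAD///AAAAD///j/gAD///gAAAD/////gAD///wAAAD/////gAD///4AAAD/////gAD///+AAAD/////AAD////AAAD/////AAD////wAAD/////AAD////8AAB/////AAD/////AAA/////AAD/////4AAf////AAD//////wAP///+AAD//////4AH///+AAD//////4AD///8AAD//////4AB///4AAD//////4AA///gAAD//////4AAf/+AAAD//////4AAP/4AAAD//////wAAH/gAAAD/n////wAAB8AAAAD/H////wAAAAAAAAD+D////wAAAAAAAAD+D////wAAAAAAAAD8D////4AAAAAAAAD8D////4AAAAAAAAD8D////4AAAAAAAAD+D////4AAAAAAAAD//////4AAAAAAAAD//////4AAAAAAAAD//////4AAAAAAAAD//////4AAAAAAAAD//////4AAAAAAAAD//////4AAAAAAAAD//////8AAAAAAAAD///H//8AAAAAAAAD//+H//8AAAAAAAAD//8H//+AAAAAAAAD//8H//+AAAAAAAAD//8H///AAAAAAAAD//8H/+fAAAAAAAAD//8H/+PgAAAAAAAD//4D/+PwAAAAAAAD//wB//HwAAAAAAAD//wB//H4AAAAAAAD//gA//D8AAAAAAAD//gAf/B+AAAAAAAD//gAf/A+AAAAAAAD//gAP/AOAAAAAAAD//AAP/AGAAAAAAAD//AAP/AAAAAAAAAD//AAP/AAAAAAAAAD/+AAH/AAAAAAAAAD/+AAB/AEAAAAAAAD/+AAAOAMAAAAAAAD/+AAACAcAAAAAAAD/+AAAAA8AAAAAAAD/+AAAAB8AAAAAAAD/+AAAAB8AAAAAAAD/+AAAAA+AAAAAAAB/8AAAAAeAAAAAAAAQAAAAAAeAAAAAAAAAAAAAAAOAAAAAAAAAAAAAAAPAAAAAAAAAAAABAAHAAAAAAAAAAAADAAHAAAAAAAA+AAAGAADgAAAAAAD/ABwGAADgAAAAAAD/gH8OAABgAAAAAAD/4P+cAAAAAAAAAAD////8AAAAAAAAAAD////4AAAAAAAAAAB////4AAAAAAAAAAAf///4AAAAAAAAAAAP///4AAAAAAAAAAAD///4AAAAAAAAAAAB///4AAAAAAAAAAAA///8APAAAAAAAAAAf///5/AAAAAAAAAAD/////AAAAAAAAAAAf///wAAAAAAAAAAAH///AAAAAAAAAAAAD//+AAAAAAAAAAAAB//8AAAAAAAAAAAAB//8AAAAAAAAAAAAA//8AAAAAAAAAAAAA//4AAAAAAAAAAAAB//4AAAAAAAAAAAAB//8AAAAAAAAAAAAD//8AAAAAAAAAAAAH//8AAAAAAAAAAAAP//8AAAAAAAAAAAA///8AAAAAAAAAAAB///+AAAAAAAAAAAH///+AAAAAAAAAAAP///+AAAAAAAAAAAf////AAAAAAAAAAAf////AAAAAAAAAA="/>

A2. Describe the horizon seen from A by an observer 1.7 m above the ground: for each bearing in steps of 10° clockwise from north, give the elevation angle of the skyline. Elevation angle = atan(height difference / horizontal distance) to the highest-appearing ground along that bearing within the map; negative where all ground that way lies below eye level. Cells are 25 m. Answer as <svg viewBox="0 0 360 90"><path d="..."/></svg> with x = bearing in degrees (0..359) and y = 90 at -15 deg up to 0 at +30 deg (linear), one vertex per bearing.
<svg viewBox="0 0 360 90"><path d="M0 60l10 2 10 0 10-1 10-1 10-1 10-1 10 0 10-1 10-1 10 0 10 0 10 0 10 0 10-1 10-2 10-3 10-4 10-1 10-1 10-1 10-1 10-1 10 0 10-1 10 0 10-1 10 0 10 1 10 0 10 1 10 1 10 0 10 3 10 7 10 4"/></svg>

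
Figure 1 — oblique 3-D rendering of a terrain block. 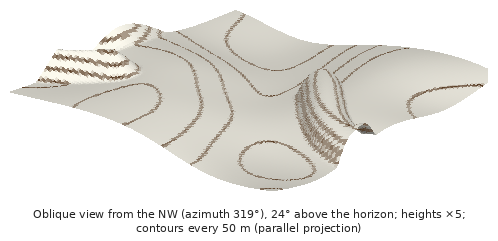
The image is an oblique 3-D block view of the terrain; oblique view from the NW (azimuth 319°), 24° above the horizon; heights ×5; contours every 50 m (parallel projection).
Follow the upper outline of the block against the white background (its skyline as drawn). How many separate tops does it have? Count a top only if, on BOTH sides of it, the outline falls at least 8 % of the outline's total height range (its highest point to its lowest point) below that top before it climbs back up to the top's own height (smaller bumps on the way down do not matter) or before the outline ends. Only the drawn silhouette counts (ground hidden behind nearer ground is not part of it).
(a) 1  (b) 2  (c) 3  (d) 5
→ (b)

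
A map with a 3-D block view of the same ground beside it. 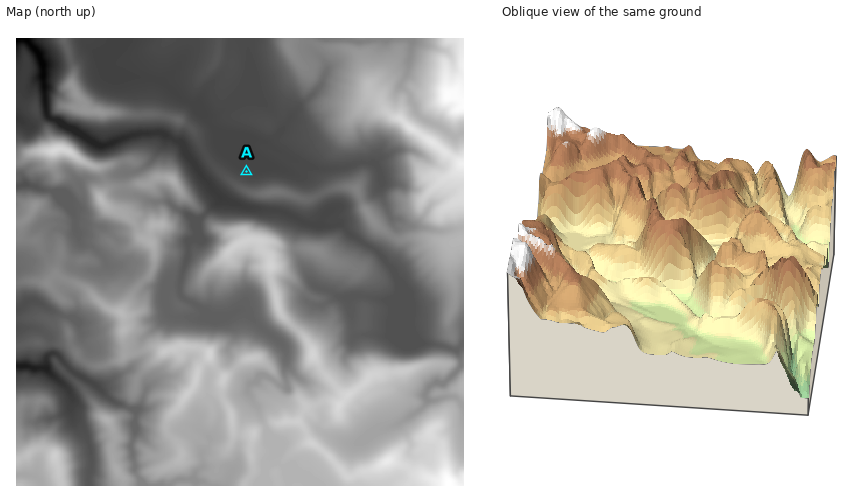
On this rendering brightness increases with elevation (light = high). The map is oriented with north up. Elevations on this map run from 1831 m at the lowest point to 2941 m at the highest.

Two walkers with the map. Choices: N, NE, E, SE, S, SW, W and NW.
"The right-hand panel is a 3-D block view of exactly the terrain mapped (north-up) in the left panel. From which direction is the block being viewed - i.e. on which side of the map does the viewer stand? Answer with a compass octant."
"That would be N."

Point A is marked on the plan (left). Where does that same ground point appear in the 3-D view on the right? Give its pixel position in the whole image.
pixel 665 308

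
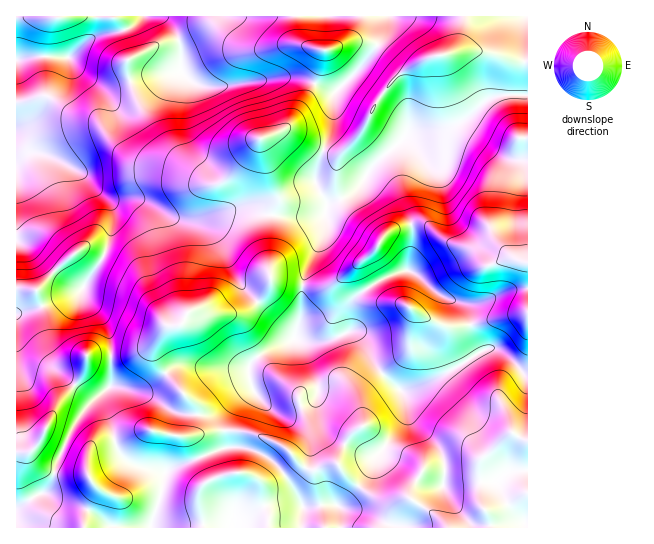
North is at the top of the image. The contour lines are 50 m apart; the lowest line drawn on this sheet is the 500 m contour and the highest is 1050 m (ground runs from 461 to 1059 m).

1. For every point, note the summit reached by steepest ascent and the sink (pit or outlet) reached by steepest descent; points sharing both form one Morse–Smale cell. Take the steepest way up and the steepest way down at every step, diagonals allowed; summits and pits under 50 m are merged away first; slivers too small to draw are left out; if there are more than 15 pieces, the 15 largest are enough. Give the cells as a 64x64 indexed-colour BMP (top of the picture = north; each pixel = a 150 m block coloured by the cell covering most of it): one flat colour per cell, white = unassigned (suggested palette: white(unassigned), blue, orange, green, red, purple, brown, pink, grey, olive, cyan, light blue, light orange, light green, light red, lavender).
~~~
<image width="64" height="64" href="data:image/bmp;base64,Qk12CAAAAAAAAHYAAAAoAAAAQAAAAEAAAAABAAQAAAAAAAAIAAATCwAAEwsAABAAAAAAAAAA////ALR3HwAOf/8ALKAsACgn1gC9Z5QAS1aMAMJ34wB/f38AIr28AM++FwDox64AeLv/AIrfmACWmP8A1bDFAKqqqqqqqqqqoRERERERERERERERERERERERERERERERqqqqqqqqqqqhERERERERERERERERERERERERERERERGqqqqqqqqqqqoREREREREREREREREREREREREREREREWaqqqqqqqqqqhERERERERERERERERERERERERERERERZmaqqqqqqqqqERERERERERERERERERERERERERERERFmZqqqqqqqqqoREREREREREREREREREREREREREREREWZmaqqqqqqqqhERERERERERERERERERERERERERERERZmZqqqqqqqoRERERERERERERERERERERERERERERERFmZmqqqqqqEREREREREREREREREREREREREREREREREWZmZqqqqqERERERERERERERERERERERERERERERERERZmZmqqqqERERERERERERERERERERERERERERERERERFmZmZqqqoREREREREREREREREREREREREREREREREREWZmZmqqqhERERERERERERERERERERERERERERERERERZmZmZqqqERERERERERERERERERERERERERERERERERFmZmZmqqEREREREREREREREREREREREREREREREREREWZmZmZqoRERERERERERER3d3RERERERERERERERERERZmZmZmYRERERERERERER3d3d0RERERERERERERERERFmZmZmZmYURBERERERERHd3d3dEREREREzEREREREREWZmZmZmZkRERBERERERHd3d3dEREREREzMzERERERERZmZmZmZmREREQREREREd3d3d0REREREzMzMzERERERNmZmZmZmZERERERERERE3d3d3REREREzMzMzMzERERM2ZmZmZmZkRERERERERERN3d3REREREzMzMzMzMxERMzZmZmZmZmRERERERERERERN3dERERETMzMzMzMzMzMzNmZmZmZmZERERERERERERERNmZkRETMzMzMzMzMzMzM2ZmZmZmZEREREREREREREREyZmZkTMzMzMzMzMzMzMzZmZmZmZkREREREREREREREzJmZmZMzMzMzMzMzMzMzNmZmZmZkREREREREREREREzMyZmZkzMzMzMzMzMzMzM4hmZmZmREREREREREREREzMzJmZmTMzMzMzMzMzMzMziIiGZmREREREREREREREzMzMmZmZMzMzMzMzMzMzMzOIiIiIREREREREREREREzMzMyZmZmTMzMzMzMzMzMzM4iIiIiEREREREREREREzMzMzJmZmZmTMzMzMzMzMzMziIiIiIREREREREREREzMzMzMmZmZmZmTMzMzMzMzMzOIiIiIiERERERERERETMzMzMyZmZmZmZmTMzMzMzMzM4iIiIiIhERERERERETMzMzMzMmZmZmZmZMzMzMzMzMziIiIiIiERERERERERMzMzMzMyZmZmZmZkzMzMzMzMzOIiIiIiIREREREREREzMzMzMzMmZmZmZmTMzMzMzMzM4iIiIiIiEREREREREzMzMzMzMyZmZmZmZMzMzMzMzMziIiIiIiIREREREREzMzMzMzMzMmZmZmZkzMzMzMzMzOIiIiIiIhEREREQszMzMzMzMzMyZmZmZmTMzMzMzMzM4iIiIiIiERERCIiIiLMzCIiIiIpmZmZmZMzMzMzMzMziIiIiIiIRERCIiIiIiIiIiIiIimZmZmZkzMzMzMzMzOIiIiIiIIiIiIiIiIiIiIiIiIiVVmZmZkzMzMzMzMzM4iIiIiIIiIiIiIiIiIiIiIiIiJVVVmZmTMzMzMzMzMziIiIiIIiIiIiIiIiIiIiIiIiJVVVWZmTMzMzMzMzMzOIiIiIIiIiIiIiIiIiIiIiIiIiVVVVmTMzMzMzMzMzM4iIiCIiIiIiIiIiIiIiIiIiIiJVVVVTMzMzMzMzMzMziIgiIiIiIiIiIiIiIiIiIiIiIlVVVVUzMzMzMzMzMzMiIiIiIiIiIiIiIiIiIiIiIiIiJVVVVVMzMzMzMzMzMyIiIiIiIiIiIiIiIiIiIiIiIiIlVVVVVTMzMzMzMzMzIiIiIiIiIiIiIiIiIiIiIiIiIiVVVVVVVVMzMzMzMzMiIiIiIiIiIiIiIiIiIiIiIiIiIlVVVVVVVVVTMzMzMyIiIiIiIiIiIiIiIiIiIiIiIiIiVVVVVVVVVVVTMzMzIiIiIiIiIiIiIiIiIiIiIiIiIiJVVVVVVVVVVVUzMzMiIiIiIiIiIiIiIiIiIiIiIiIiIlVVVVVVVVVVVVMzMyIiIiIiIiIiIiIiIiIiIiIiIiIiVVVVVVVVVVVVVVVVIiIiIiK7siIiIiInd3IiIiIiInd1VVVVVVVVVVVVVVUiIiIiK7u7u7IiJ3d3d3d3d3d3d3dVVVVVVVVVVVVVVSIiIiK7u7u7u7u3d3d3d3d3d3d3d3VVVVVVVVVVVVVVIiIiK7u7u7u7u7d3d3d3d3d3d3d3d1VVVVVVVVVVVVW7u7u7u7u7u7u7t3d3d3d3d3d3d3d3dVVVVVVVVVVVVbu7u7u7u7u7u7t3d3d3d3d3d3d3d3d1VVVVVVVVVVVVu7u7u7u7u7u7u3d3d3d3d3d3d3d3d3dVVVVVVVVVVVW7u7u7u7u7u7u7d3d3d3d3d3d3d3d3d1VVVVVVVVVVVbu7u7u7u7u7u7d3d3d3d3d3d3d3d3d3VVVVVVVVVVVV"/>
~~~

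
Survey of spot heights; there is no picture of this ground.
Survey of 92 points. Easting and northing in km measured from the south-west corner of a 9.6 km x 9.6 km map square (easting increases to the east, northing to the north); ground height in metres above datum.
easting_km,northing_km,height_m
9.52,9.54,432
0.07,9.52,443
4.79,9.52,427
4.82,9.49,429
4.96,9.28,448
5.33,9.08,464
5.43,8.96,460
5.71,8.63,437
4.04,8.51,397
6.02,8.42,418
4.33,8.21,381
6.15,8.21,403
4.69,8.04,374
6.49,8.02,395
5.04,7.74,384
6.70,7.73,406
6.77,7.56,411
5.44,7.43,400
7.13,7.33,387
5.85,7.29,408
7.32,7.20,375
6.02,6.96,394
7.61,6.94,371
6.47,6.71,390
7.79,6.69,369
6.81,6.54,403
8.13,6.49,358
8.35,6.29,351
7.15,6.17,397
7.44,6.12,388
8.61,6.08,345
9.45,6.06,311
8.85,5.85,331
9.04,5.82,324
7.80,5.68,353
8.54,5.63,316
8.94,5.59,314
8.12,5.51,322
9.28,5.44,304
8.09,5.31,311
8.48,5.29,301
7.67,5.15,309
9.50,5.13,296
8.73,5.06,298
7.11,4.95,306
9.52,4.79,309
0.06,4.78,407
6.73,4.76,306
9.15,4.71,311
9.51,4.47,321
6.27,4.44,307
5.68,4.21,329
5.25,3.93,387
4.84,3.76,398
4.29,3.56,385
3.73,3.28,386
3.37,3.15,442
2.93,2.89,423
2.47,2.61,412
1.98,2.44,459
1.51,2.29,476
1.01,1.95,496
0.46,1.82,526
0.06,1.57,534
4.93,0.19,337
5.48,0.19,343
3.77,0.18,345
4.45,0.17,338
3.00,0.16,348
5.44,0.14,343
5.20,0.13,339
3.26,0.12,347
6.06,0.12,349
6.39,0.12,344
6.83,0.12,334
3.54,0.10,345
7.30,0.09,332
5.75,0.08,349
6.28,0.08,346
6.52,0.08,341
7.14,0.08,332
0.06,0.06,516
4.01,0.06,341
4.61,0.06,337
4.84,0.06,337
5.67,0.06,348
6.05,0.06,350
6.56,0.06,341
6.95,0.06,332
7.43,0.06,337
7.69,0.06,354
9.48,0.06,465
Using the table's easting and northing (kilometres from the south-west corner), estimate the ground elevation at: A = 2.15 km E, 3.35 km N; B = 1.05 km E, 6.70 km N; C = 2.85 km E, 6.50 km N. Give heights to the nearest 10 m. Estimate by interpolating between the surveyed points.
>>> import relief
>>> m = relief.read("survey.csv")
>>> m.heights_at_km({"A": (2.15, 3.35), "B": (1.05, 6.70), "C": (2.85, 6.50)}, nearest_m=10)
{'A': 400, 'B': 430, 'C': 400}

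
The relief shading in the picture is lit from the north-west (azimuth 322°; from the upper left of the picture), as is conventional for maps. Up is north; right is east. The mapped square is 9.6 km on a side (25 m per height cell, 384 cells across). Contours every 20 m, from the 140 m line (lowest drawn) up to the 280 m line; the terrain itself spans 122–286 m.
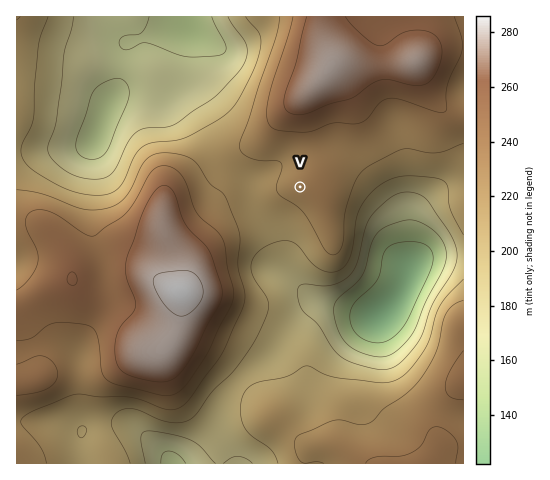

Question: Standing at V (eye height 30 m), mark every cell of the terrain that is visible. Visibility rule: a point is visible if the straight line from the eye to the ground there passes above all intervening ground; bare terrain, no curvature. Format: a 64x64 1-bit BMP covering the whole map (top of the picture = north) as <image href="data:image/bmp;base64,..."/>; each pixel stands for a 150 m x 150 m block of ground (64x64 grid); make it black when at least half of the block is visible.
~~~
<image width="64" height="64" href="data:image/bmp;base64,Qk0+AgAAAAAAAD4AAAAoAAAAQAAAAEAAAAABAAEAAAAAAAACAAATCwAAEwsAAAIAAAAAAAAA////AAAAAAAAAAAIAAH/+AAAAAgAA//4AAAACAH///wAAAAYAf///wAAABwD////AAAAHAP///8AAAAcP////gAAAB3////8AAAAD/////wAAAAH/////AAAAAf////+AAAAA/////8AAAAD/////wAAAAP/////AAAAQ/////8AAAD//////wAAAf///4H/AAAB///+AP8AAAD///4A/wAAAH///AB/AAAAP//4AH8AAAAf//gAfwAAAB//8AA/AAAAP//gAD8AAAB//+AAPwAAAf//wAAfAAAD///AAB8AAA///8AADwAAB///4AAPAAAB///4AA8AAAH///gADwAAA////AAPAAAD///8AA8AAAf///wAHwAAB////AA/AAAH///8AD8AAAf///wAfwAAB////AB/AAAH///8AP8AAAf///4D/wAAB///////AAAH//////8AAAf//////wAAB///////AAAD//////8AAAB//////wAAAB//////wAAAAD/////wAAAAH/////4AAAAP/////4AAAAf///z/4AAAAf//+P/wAAAA///w///gAAA///D///gAAB//4P//+AAAB//g///8AAAAH8D///gAAAAHgP//+AAAAAAA///4AAAAAAD///AAAAAAAP//8AAAAAAA///wAAAAAAD///AAAAAAAA=="/>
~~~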